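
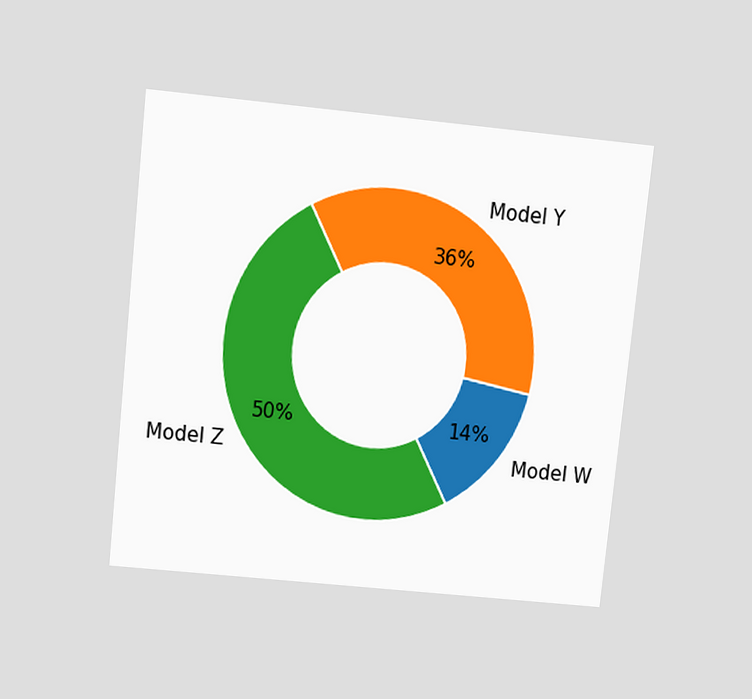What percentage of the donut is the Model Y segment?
The chart is tilted about 6° clockwise and viewed slightly from above. The Model Y segment takes up 36% of the ring.

36%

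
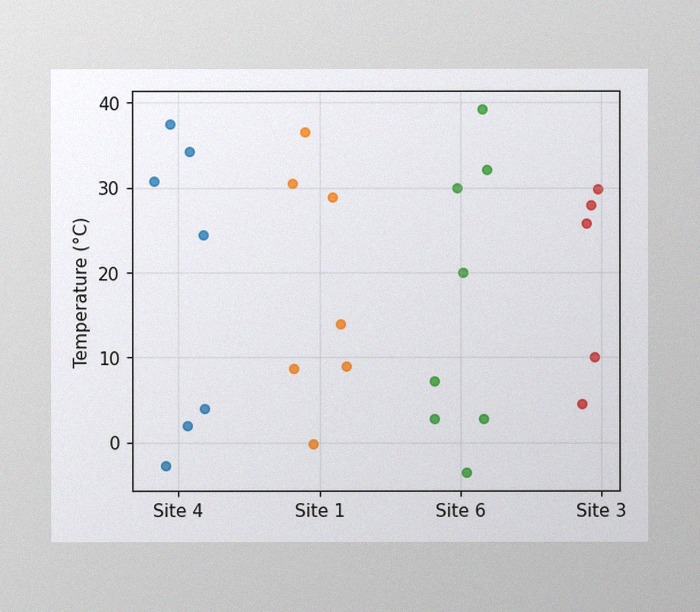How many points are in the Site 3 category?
The image has some photo noise and uneven lighting. Counting the markers in the Site 3 column gives 5.

5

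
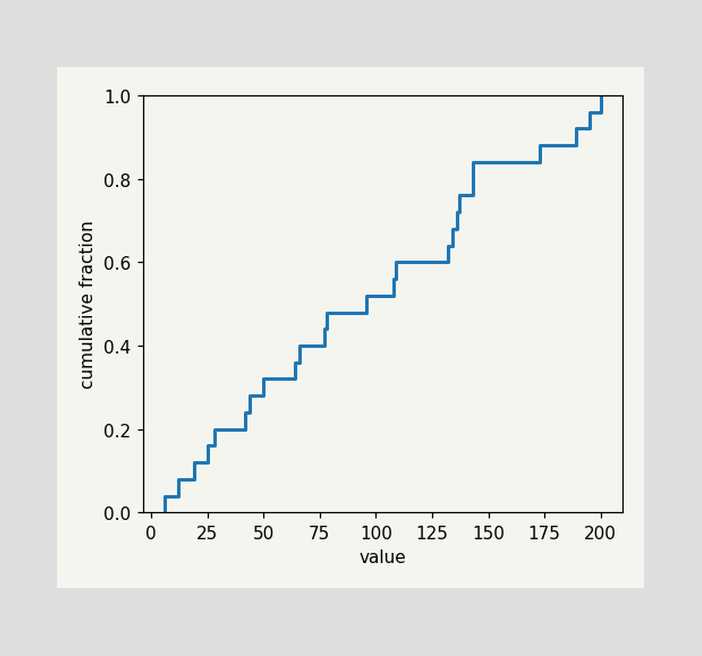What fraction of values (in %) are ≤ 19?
At x=19 the ECDF step is at 12%.

12%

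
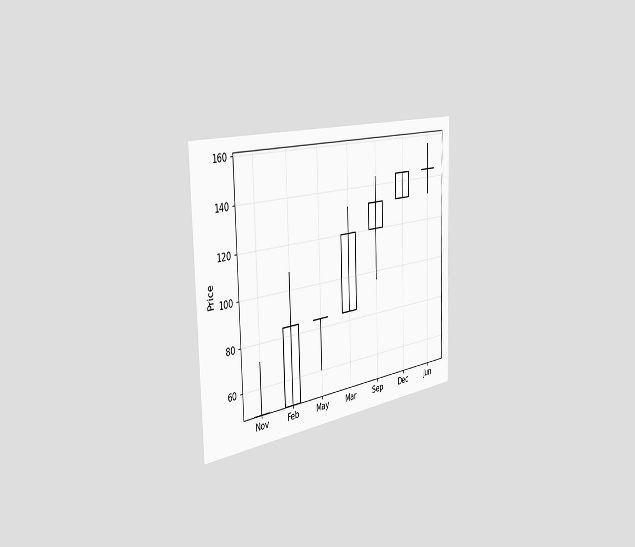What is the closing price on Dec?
144

The chart is viewed slightly from the left. The Dec candle closes at 144.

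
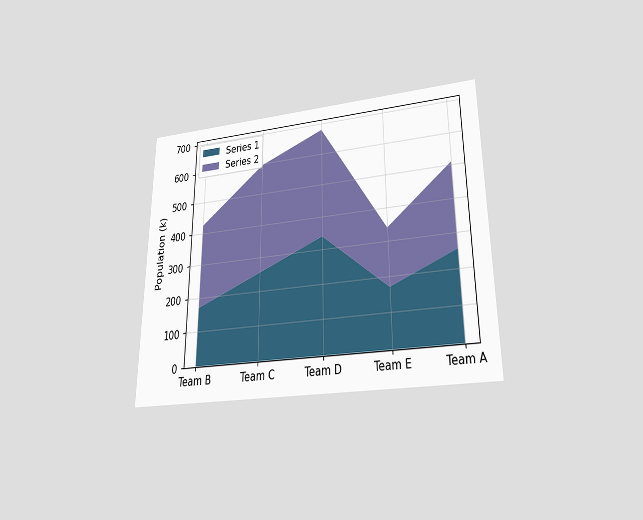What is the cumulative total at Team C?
595k

The chart is viewed slightly from below. The stacked total at Team C reaches 595k.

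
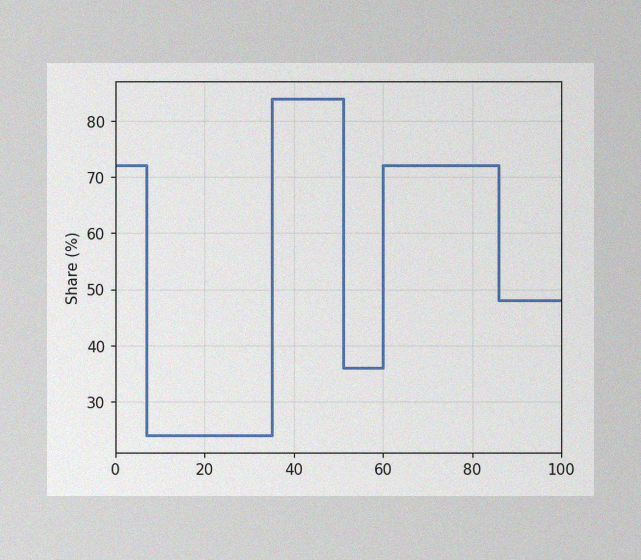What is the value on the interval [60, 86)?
The image has some photo noise and uneven lighting. On [60, 86) the step sits at 72%.

72%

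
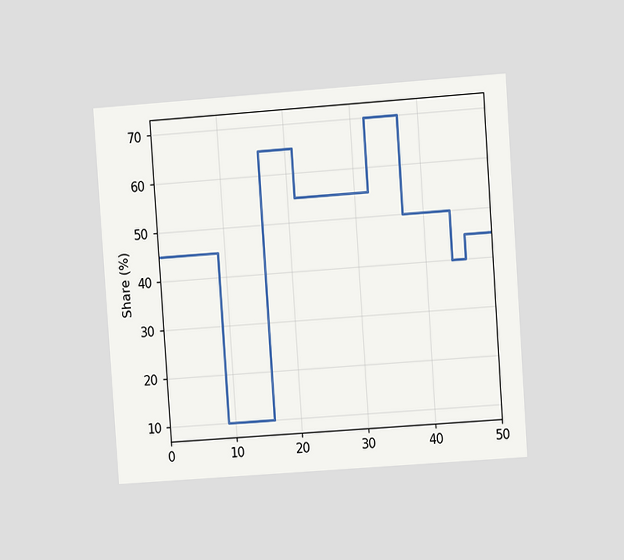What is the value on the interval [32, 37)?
The chart is tilted about 4° counter-clockwise and viewed at a slight angle. On [32, 37) the step sits at 70%.

70%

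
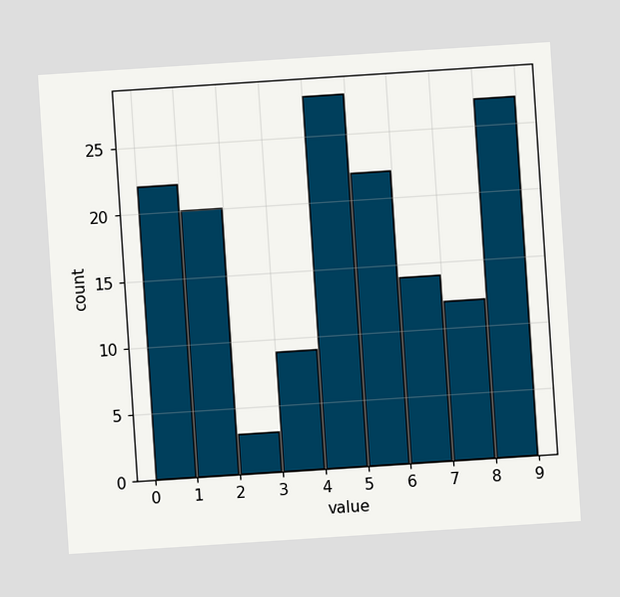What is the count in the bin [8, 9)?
27

The chart is tilted about 4° counter-clockwise. The [8, 9) bin has height 27.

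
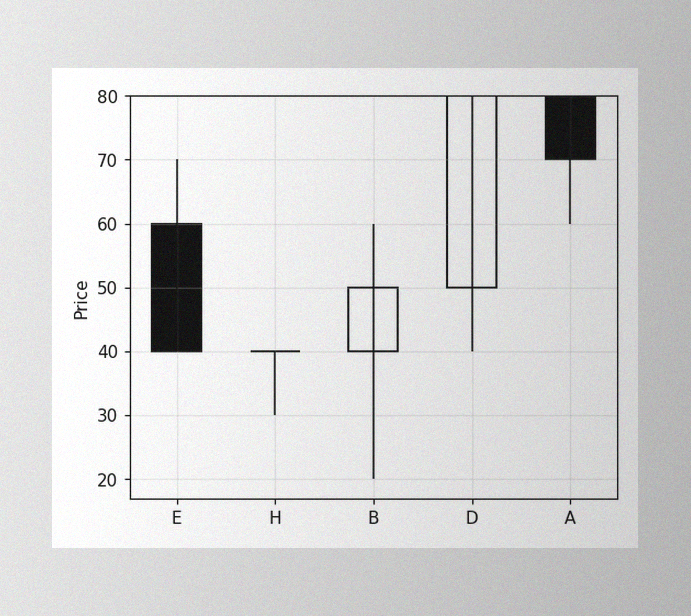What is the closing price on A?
The image has some photo noise and uneven lighting. The A candle closes at 70.

70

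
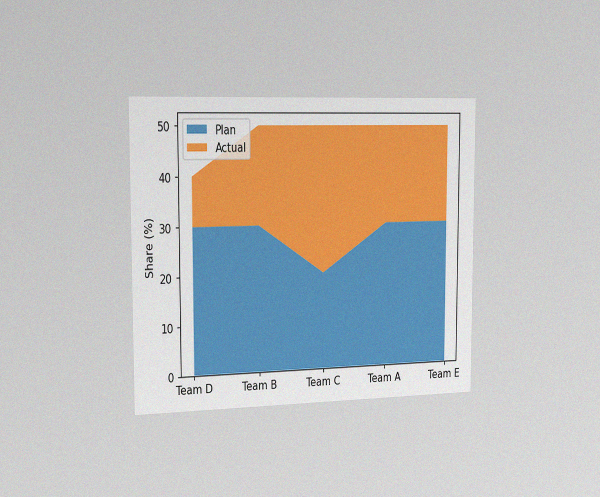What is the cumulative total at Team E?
50%

The chart is viewed slightly from the left, with some photo noise. The stacked total at Team E reaches 50%.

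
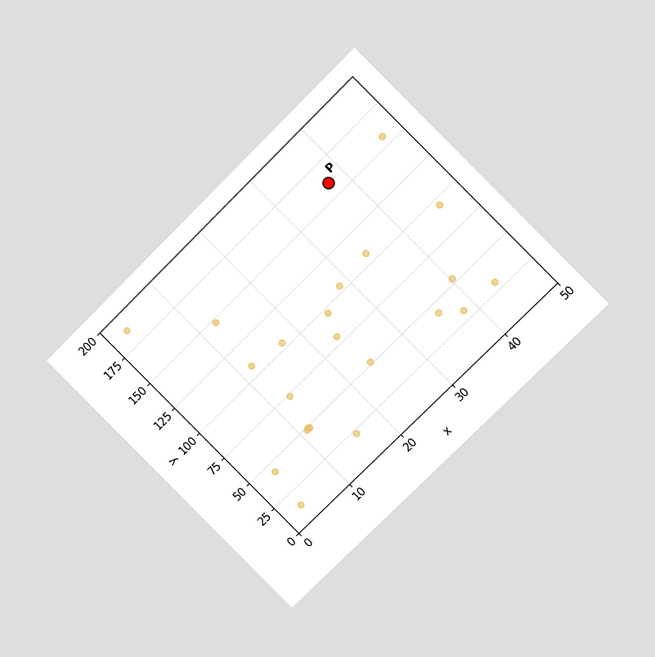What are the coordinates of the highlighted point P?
(37.5, 160)

The chart is tilted about 45° counter-clockwise and viewed at a slight angle. Following the gridlines from P to each axis, P sits at (37.5, 160).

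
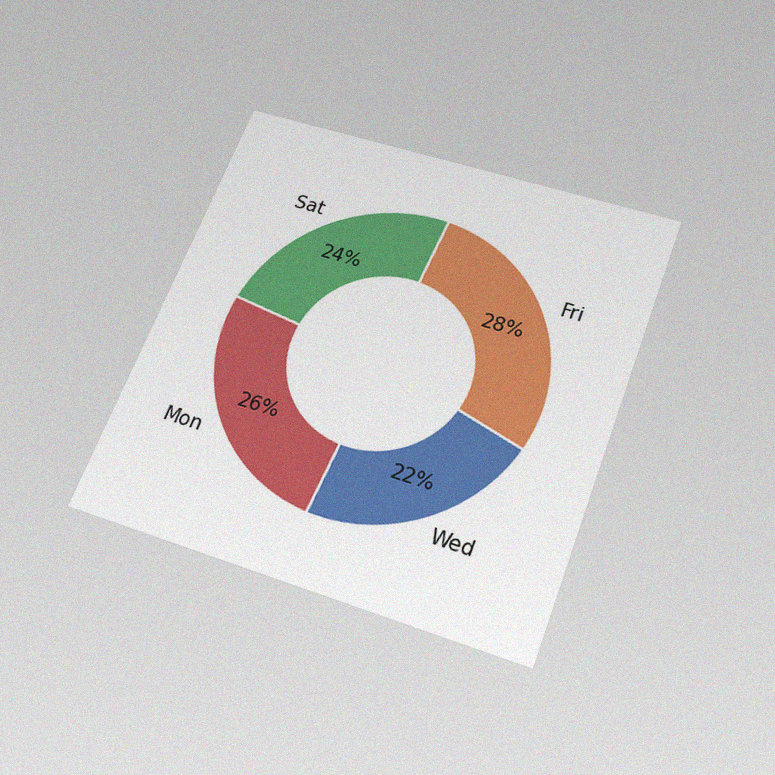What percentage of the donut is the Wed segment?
The chart is tilted about 21° clockwise and viewed slightly from below, with some photo noise. The Wed segment takes up 22% of the ring.

22%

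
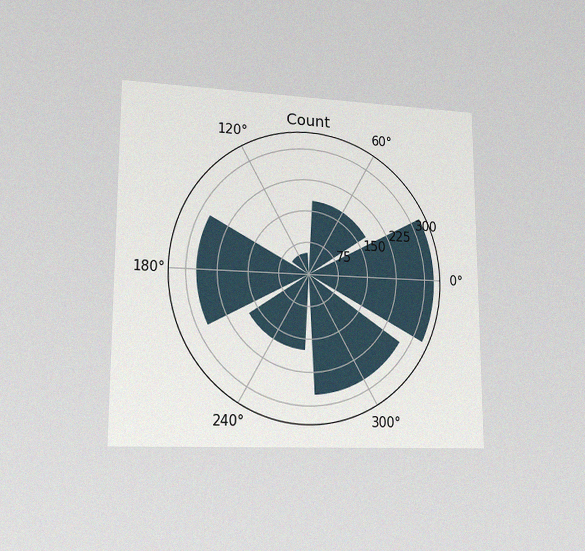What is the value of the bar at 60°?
175

The chart is viewed at a slight angle, with some photo noise. The bar at 60° reaches 175 on the radial axis.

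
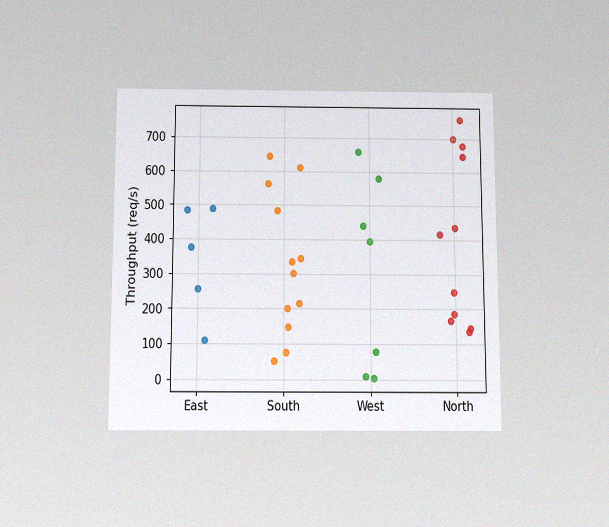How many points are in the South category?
The chart is viewed slightly from below, with some photo noise. Counting the markers in the South column gives 12.

12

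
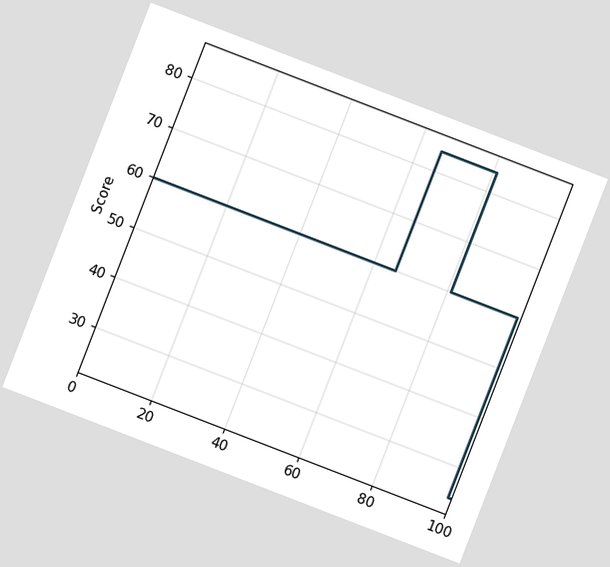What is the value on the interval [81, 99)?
The chart is tilted about 21° clockwise. On [81, 99) the step sits at 60.

60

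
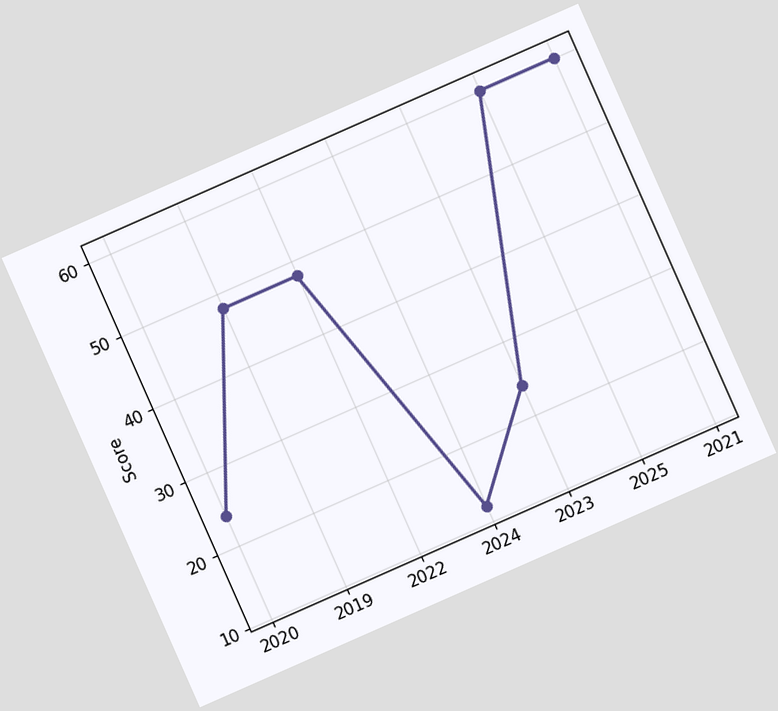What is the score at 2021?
The chart is tilted about 24° counter-clockwise. At 2021, the line is at 60.

60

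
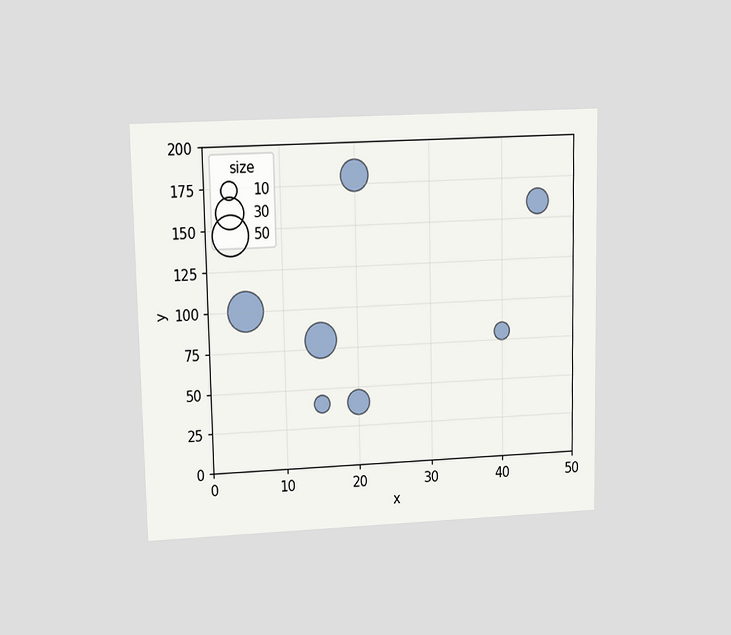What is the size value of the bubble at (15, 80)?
40

The chart is viewed slightly from above. Matching the bubble at (15, 80) against the size legend gives 40.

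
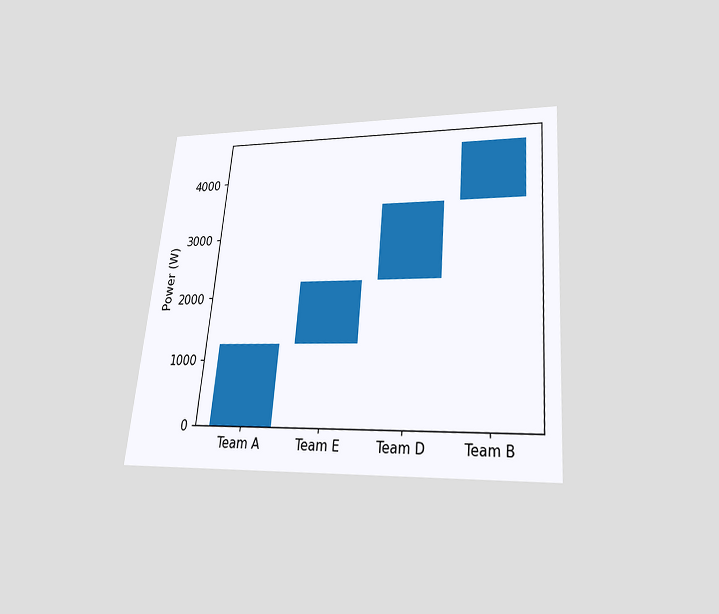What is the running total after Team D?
The chart is tilted about 5° clockwise and viewed slightly from below. After Team D the running total reaches 3500W.

3500W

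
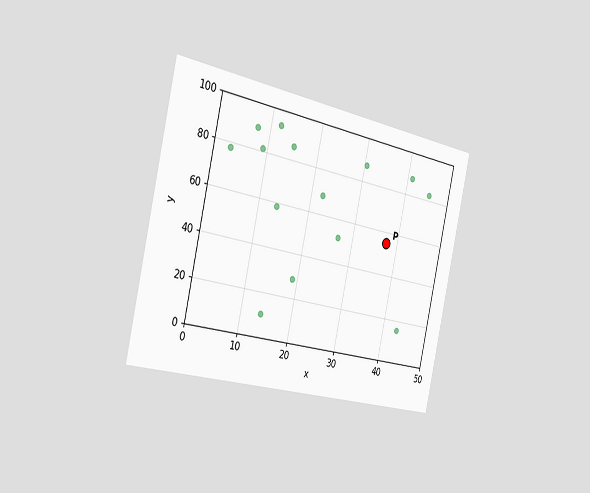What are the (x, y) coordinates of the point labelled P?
The chart is tilted about 12° clockwise and viewed slightly from the left. Following the gridlines from P to each axis, P sits at (37.5, 55).

(37.5, 55)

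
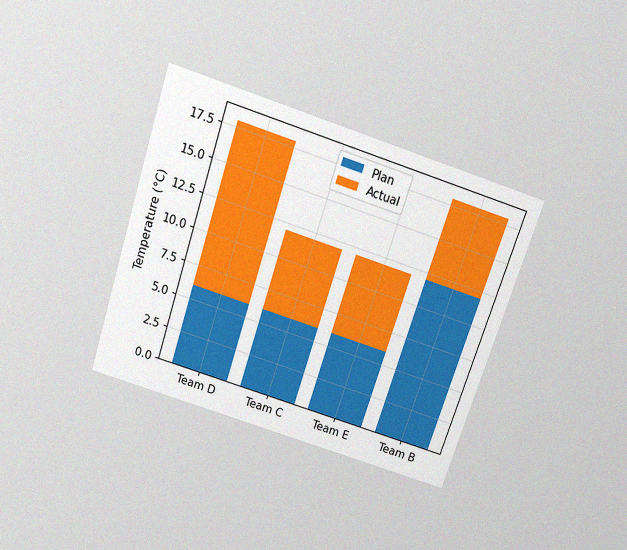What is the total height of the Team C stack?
The chart is tilted about 18° clockwise and viewed slightly from above, with some photo noise. The Team C stack's top reaches 12°C on the y-axis.

12°C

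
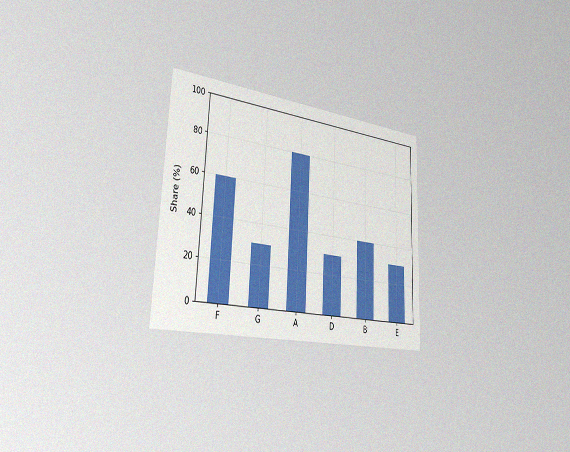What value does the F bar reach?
60%

The chart is tilted about 2° clockwise and viewed slightly from the left, with some photo noise. Reading along the chart's y-axis, the F bar reaches 60%.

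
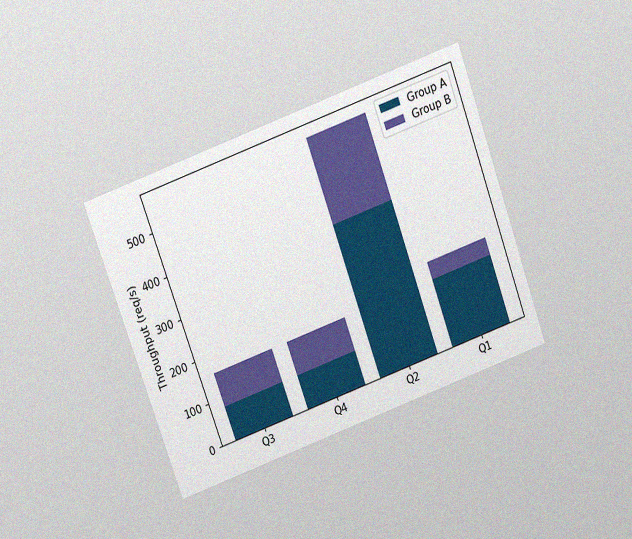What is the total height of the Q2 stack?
560req/s

The chart is tilted about 20° counter-clockwise and viewed slightly from above, with some photo noise. The Q2 stack's top reaches 560req/s on the y-axis.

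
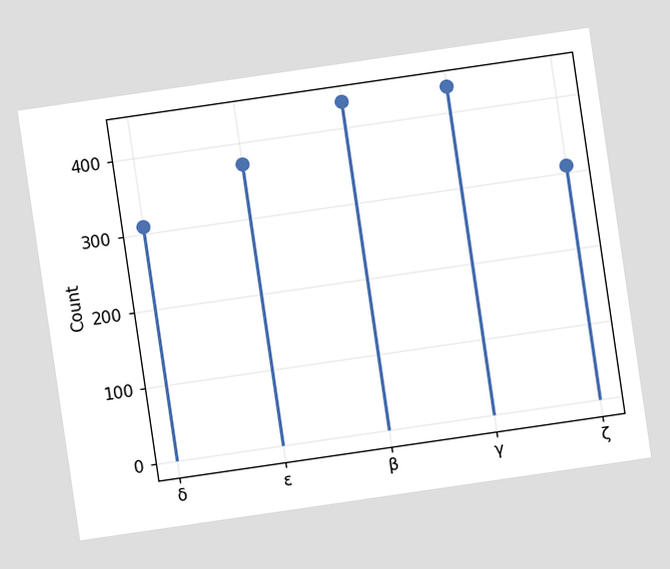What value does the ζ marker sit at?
310

The chart is tilted about 8° counter-clockwise. The ζ marker sits at 310.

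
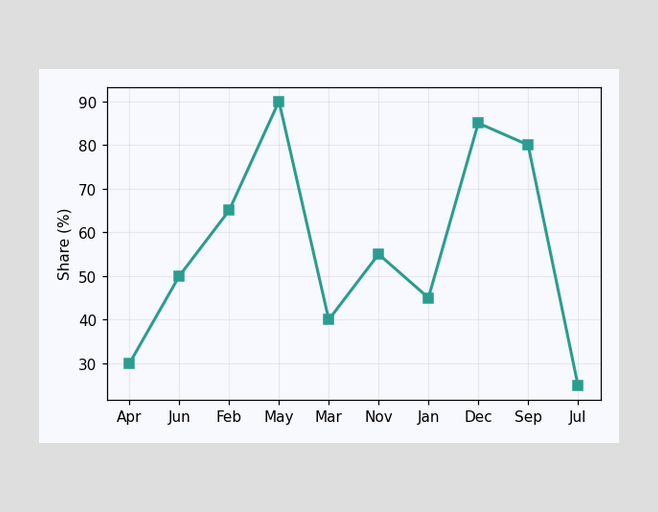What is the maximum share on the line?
90%

The highest point is at May, and reading across to the y-axis gives 90%.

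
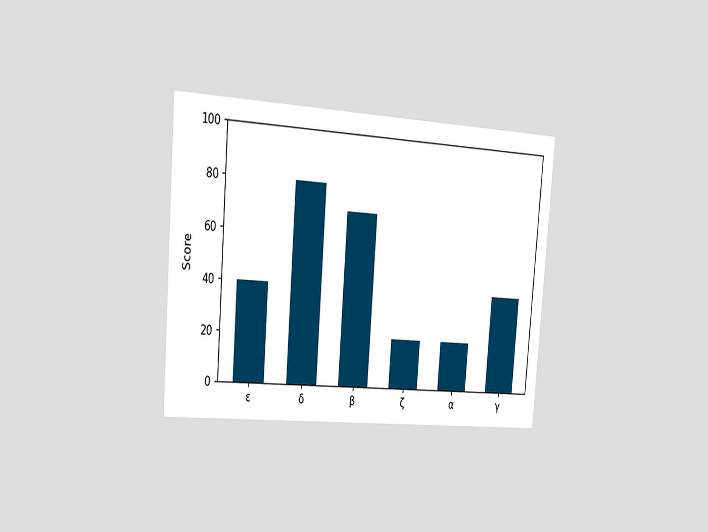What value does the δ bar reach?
The chart is tilted about 4° clockwise and viewed slightly from the left. Reading along the chart's y-axis, the δ bar reaches 80.

80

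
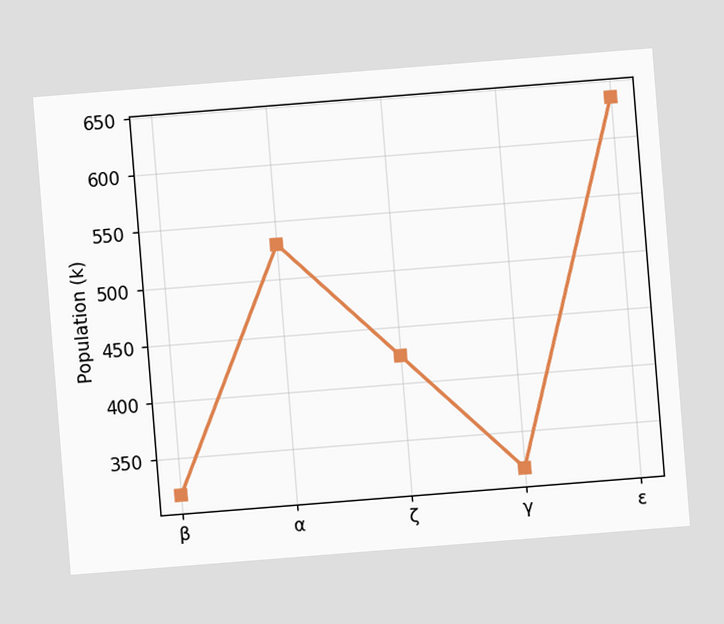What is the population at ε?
636k

The chart is tilted about 5° counter-clockwise. At ε, the line is at 636k.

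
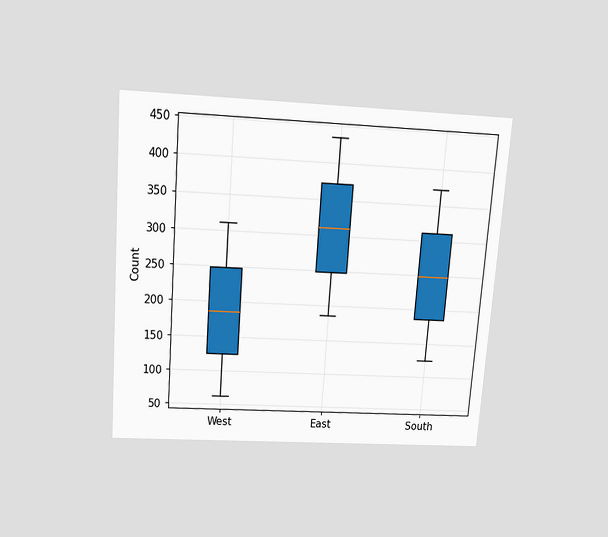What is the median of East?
The chart is tilted about 4° clockwise and viewed slightly from above. The median line in the East box sits at 310.

310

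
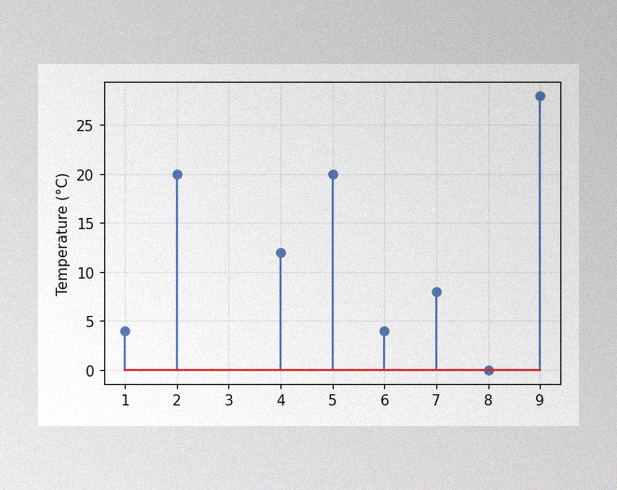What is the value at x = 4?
12°C

The image has some photo noise and uneven lighting. The stem at x=4 reaches 12°C.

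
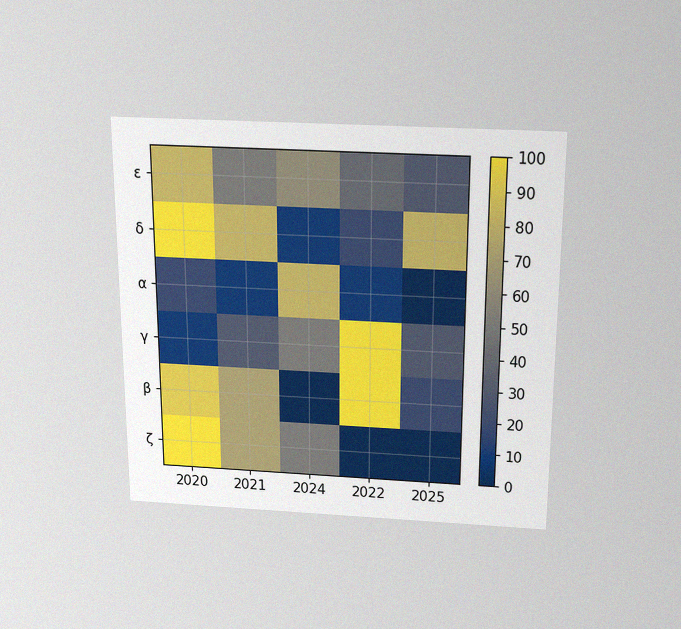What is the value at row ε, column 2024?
The chart is viewed slightly from above, with some photo noise. Matching cell (ε, 2024) against the colorbar gives 60.

60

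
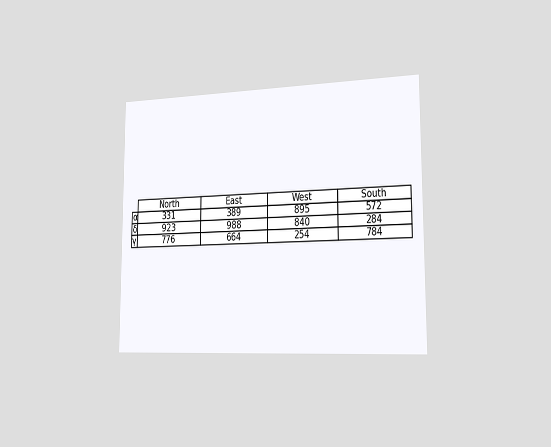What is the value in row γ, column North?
The chart is viewed slightly from the right. The (γ, North) cell reads 776.

776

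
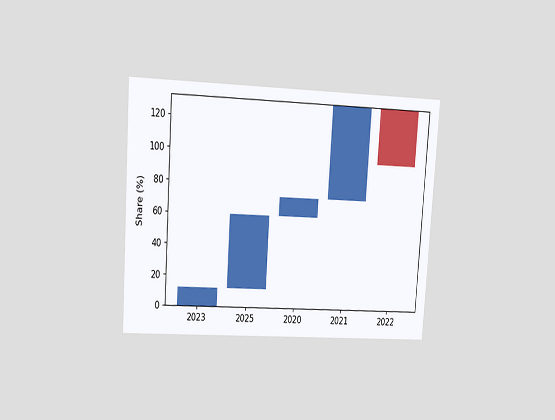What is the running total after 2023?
12%

The chart is tilted about 4° clockwise and viewed at a slight angle. After 2023 the running total reaches 12%.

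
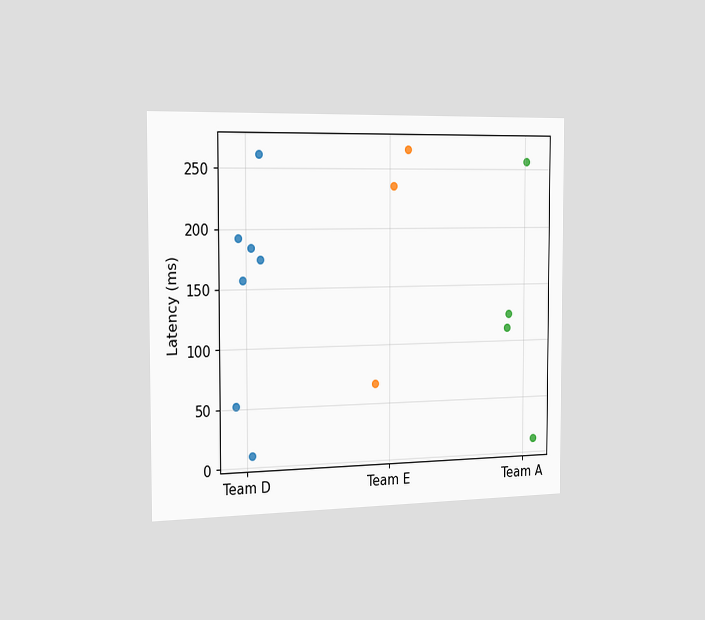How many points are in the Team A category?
4

The chart is viewed slightly from the left. Counting the markers in the Team A column gives 4.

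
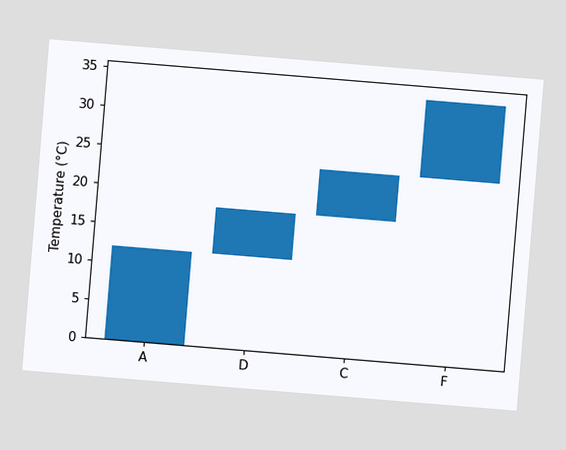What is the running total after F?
The chart is tilted about 5° clockwise. After F the running total reaches 34°C.

34°C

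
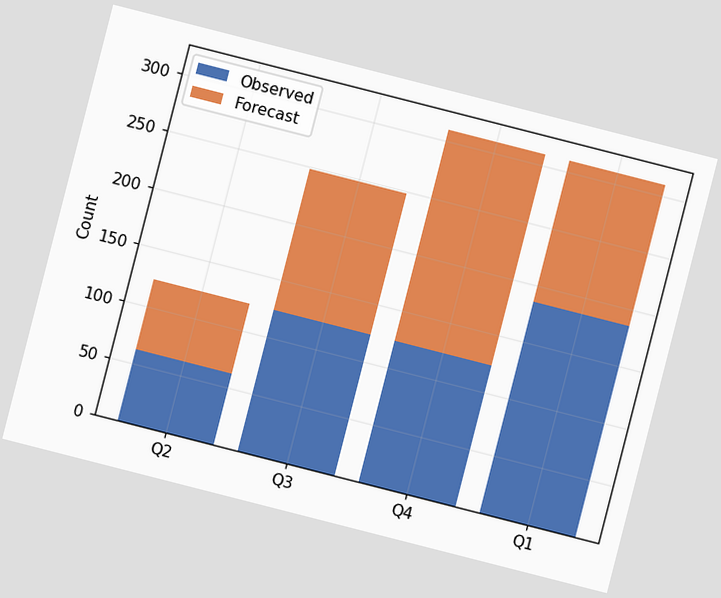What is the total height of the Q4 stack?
The chart is tilted about 14° clockwise. The Q4 stack's top reaches 310 on the y-axis.

310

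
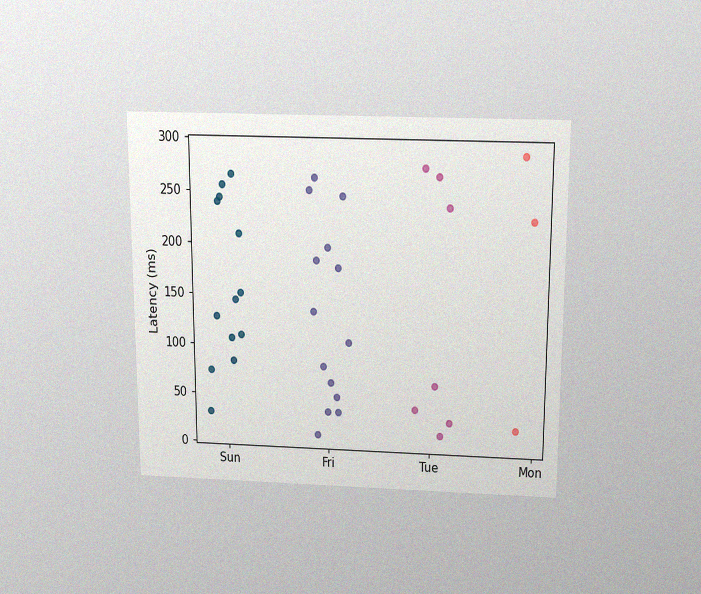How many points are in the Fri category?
The chart is viewed slightly from above, with some photo noise. Counting the markers in the Fri column gives 14.

14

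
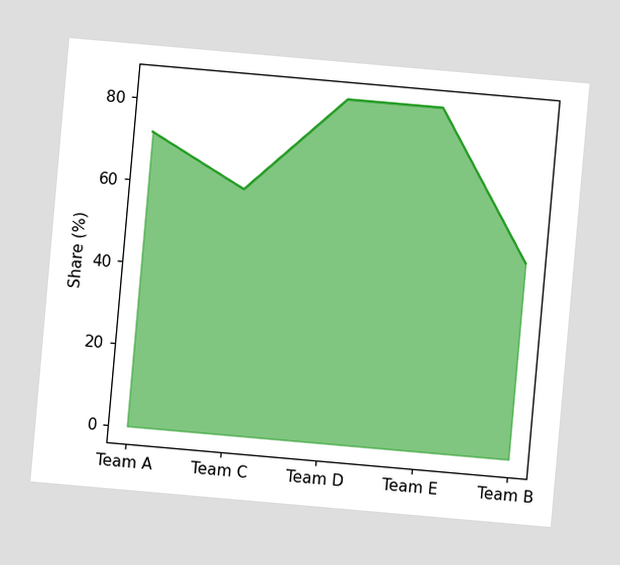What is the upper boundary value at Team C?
The chart is tilted about 5° clockwise. At Team C the upper boundary is at 60%.

60%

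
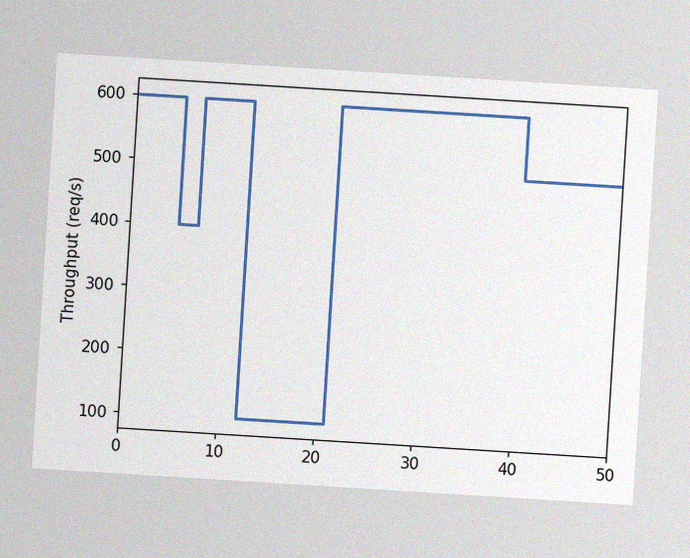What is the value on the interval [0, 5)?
The chart is tilted about 4° clockwise, with some photo noise. On [0, 5) the step sits at 600req/s.

600req/s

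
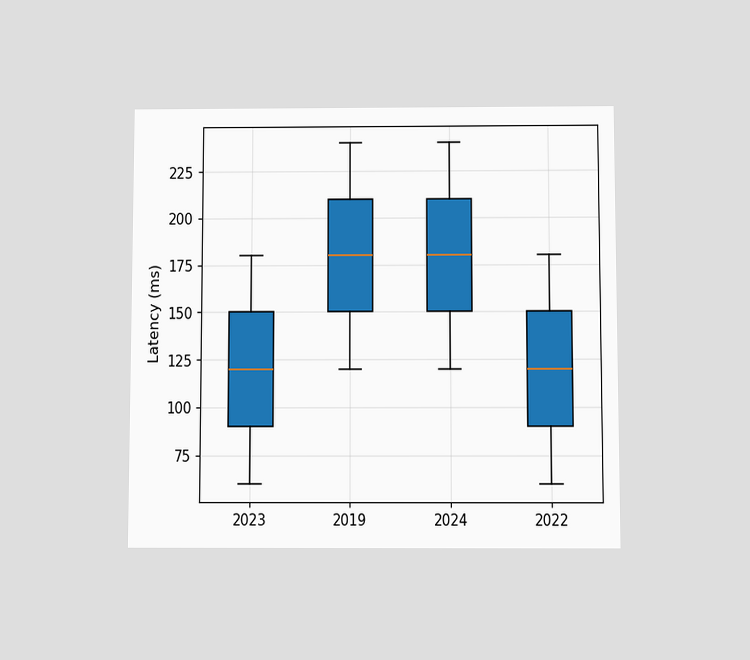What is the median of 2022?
The chart is viewed slightly from below. The median line in the 2022 box sits at 120ms.

120ms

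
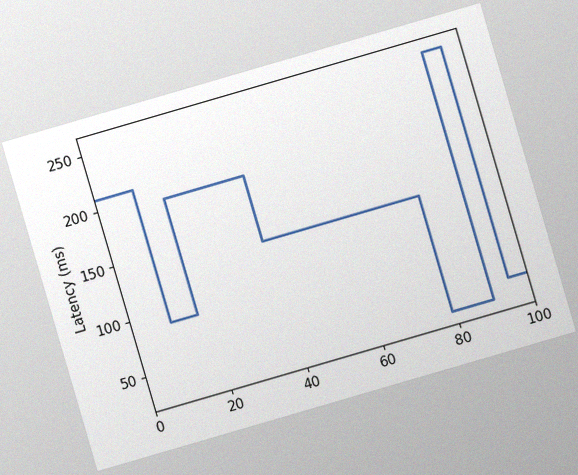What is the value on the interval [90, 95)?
255ms

The chart is tilted about 16° counter-clockwise, with some photo noise. On [90, 95) the step sits at 255ms.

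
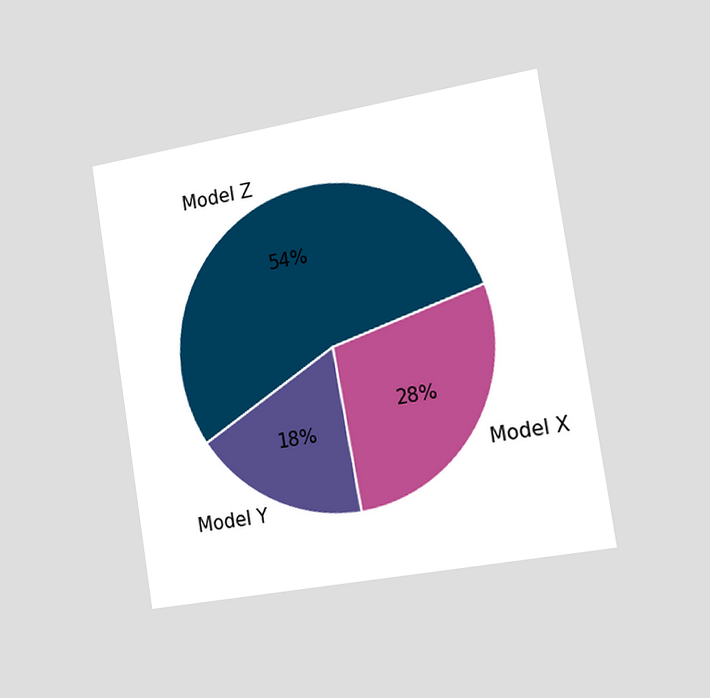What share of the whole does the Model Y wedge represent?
The chart is tilted about 9° counter-clockwise and viewed slightly from the right. The Model Y slice takes up 18% of the pie.

18%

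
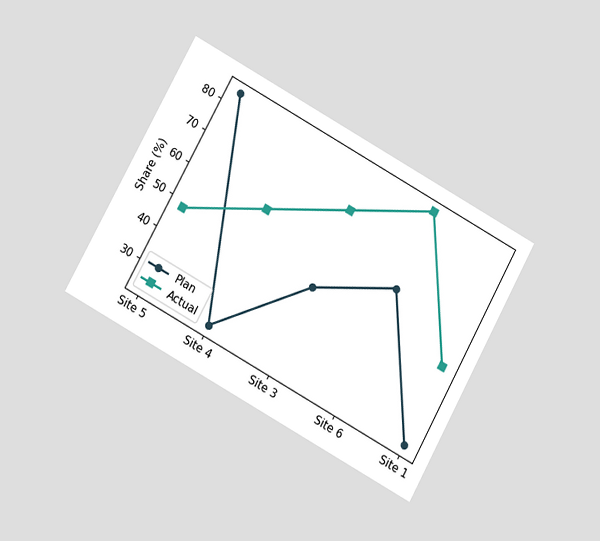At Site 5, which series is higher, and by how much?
The chart is tilted about 29° clockwise and viewed at a slight angle. At Site 5, Plan sits above the other line by 36%.

Plan, by 36%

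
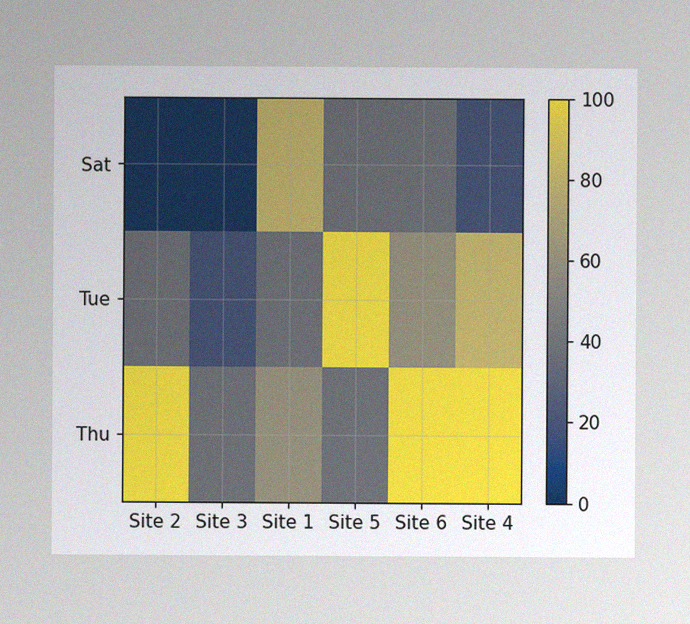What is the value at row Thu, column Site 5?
40

The image has some photo noise and uneven lighting. Matching cell (Thu, Site 5) against the colorbar gives 40.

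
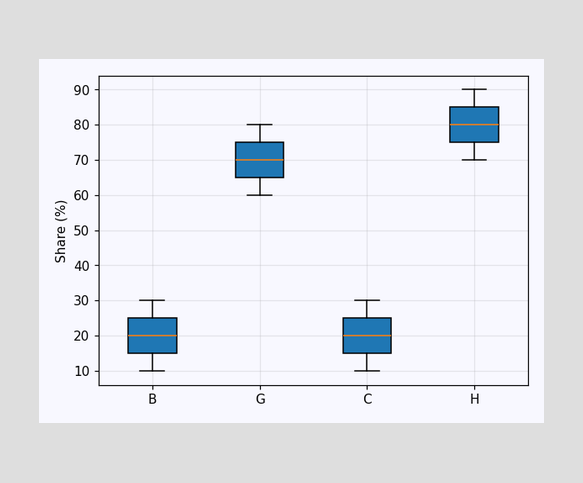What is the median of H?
The median line in the H box sits at 80%.

80%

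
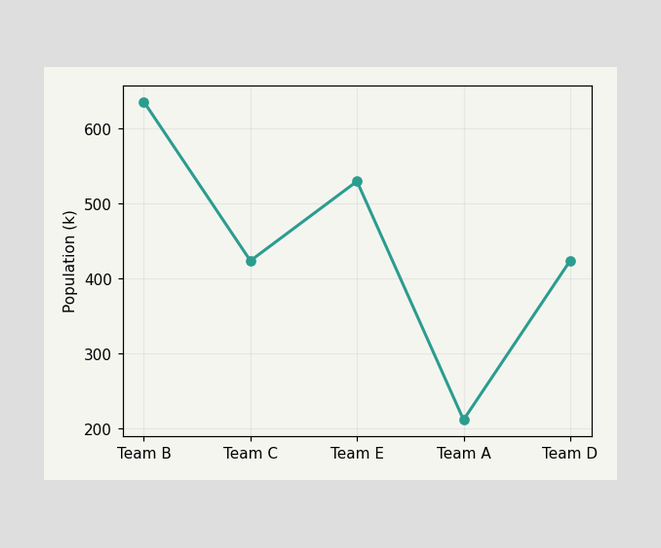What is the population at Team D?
424k

At Team D, the line is at 424k.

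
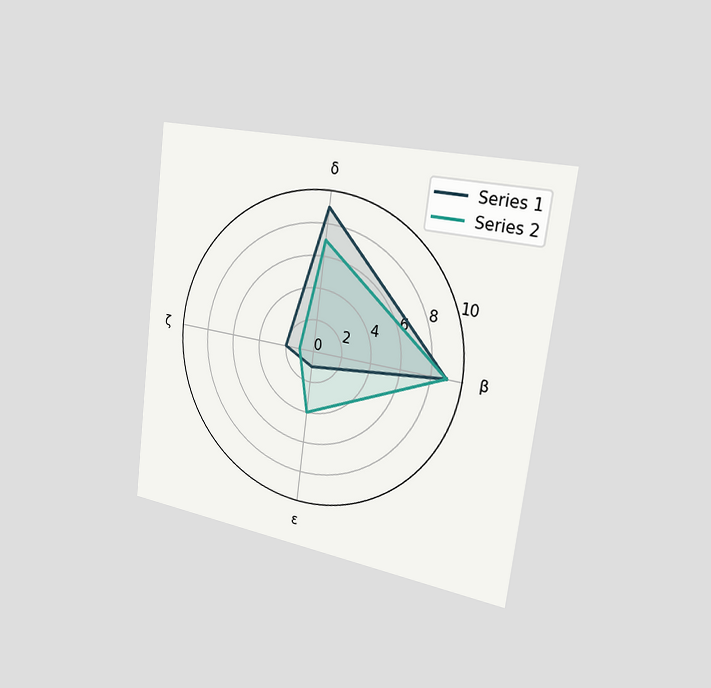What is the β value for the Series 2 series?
9

The chart is tilted about 7° clockwise and viewed slightly from the right. On the β axis, Series 2 reaches 9.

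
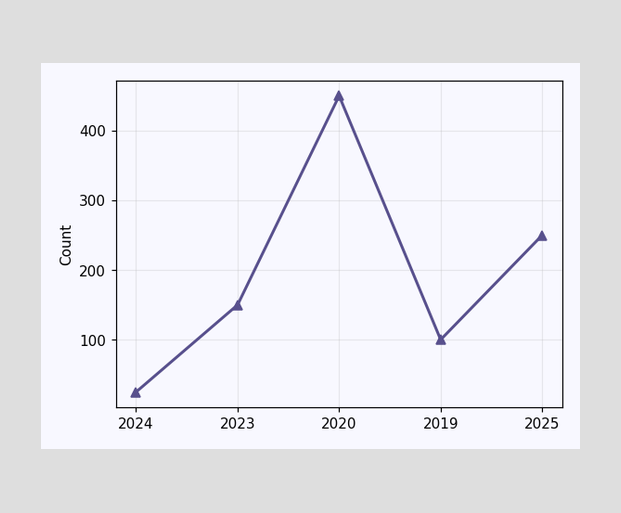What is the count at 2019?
100

At 2019, the line is at 100.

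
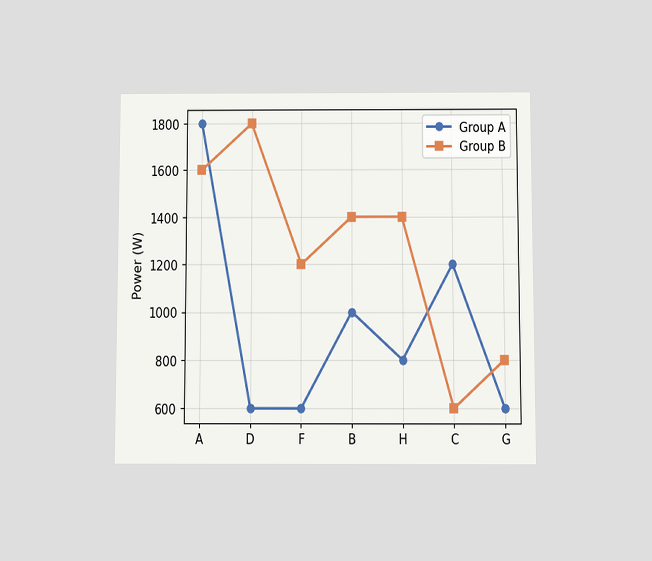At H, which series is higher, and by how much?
Group B, by 600W

The chart is viewed slightly from below. At H, Group B sits above the other line by 600W.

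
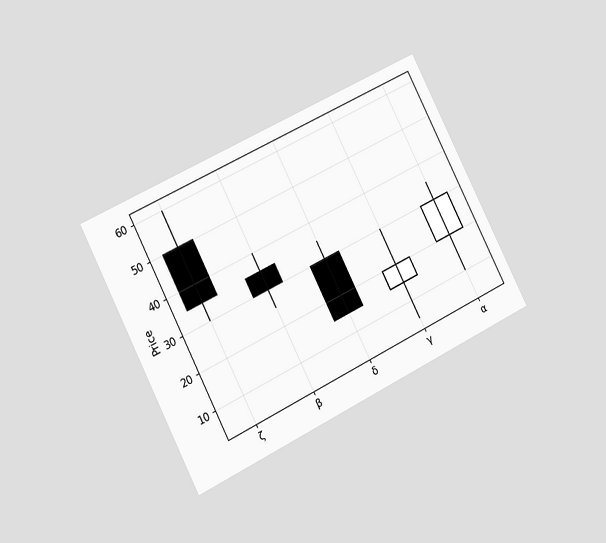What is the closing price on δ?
The chart is tilted about 27° counter-clockwise and viewed slightly from the left. The δ candle closes at 15.

15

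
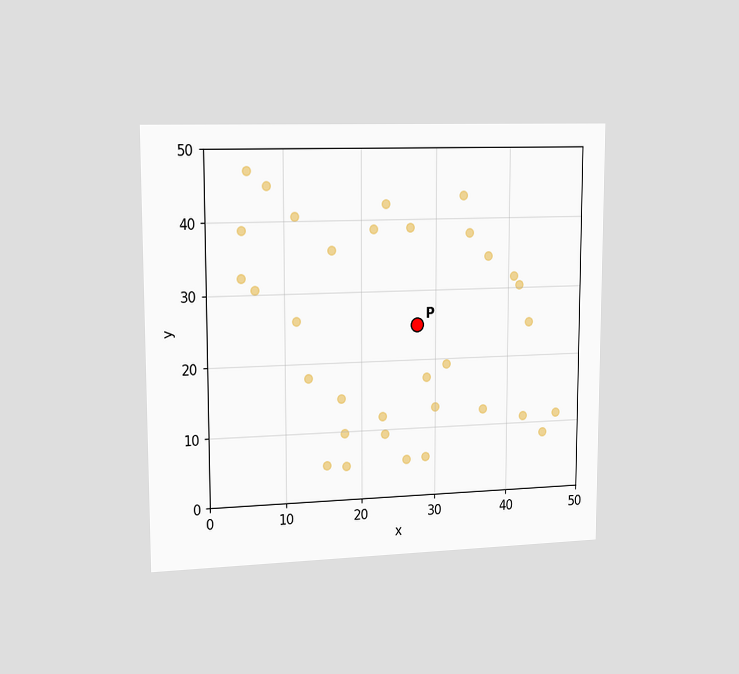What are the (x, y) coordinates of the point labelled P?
(27.5, 25)

The chart is viewed slightly from the left. Following the gridlines from P to each axis, P sits at (27.5, 25).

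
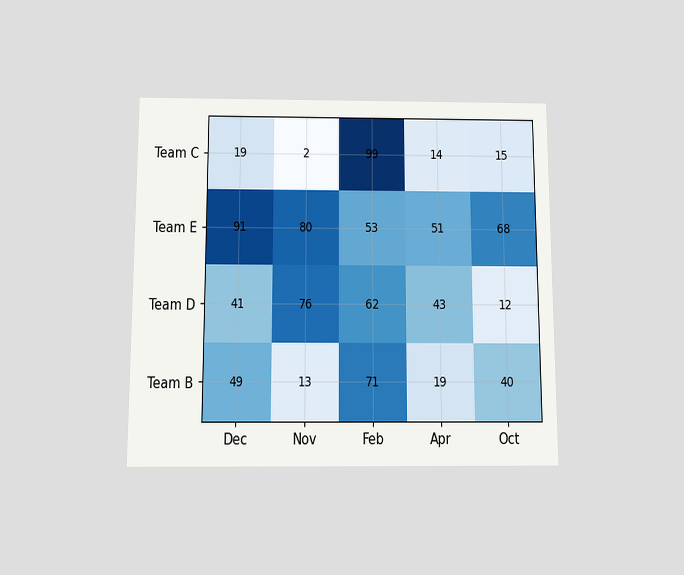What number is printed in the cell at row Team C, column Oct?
15

The chart is viewed slightly from below. The (Team C, Oct) cell reads 15.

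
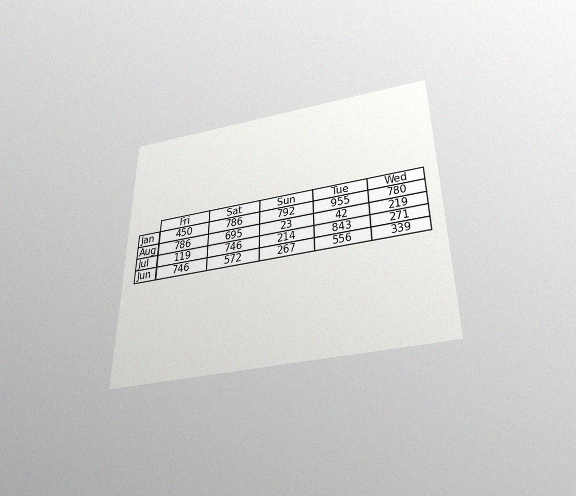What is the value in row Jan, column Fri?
450

The chart is viewed slightly from below, with some photo noise. The (Jan, Fri) cell reads 450.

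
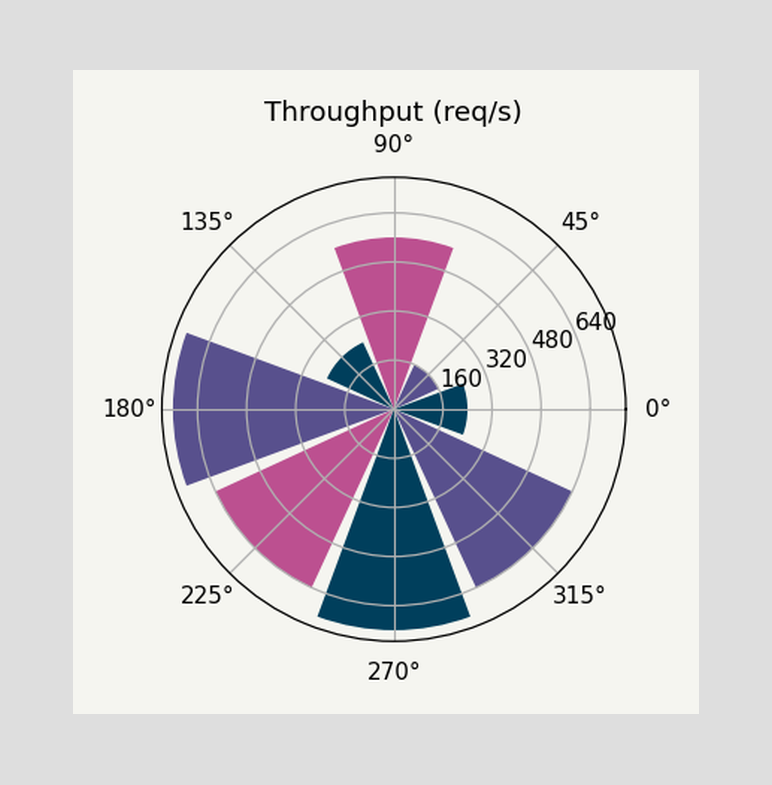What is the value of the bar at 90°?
560req/s

The bar at 90° reaches 560req/s on the radial axis.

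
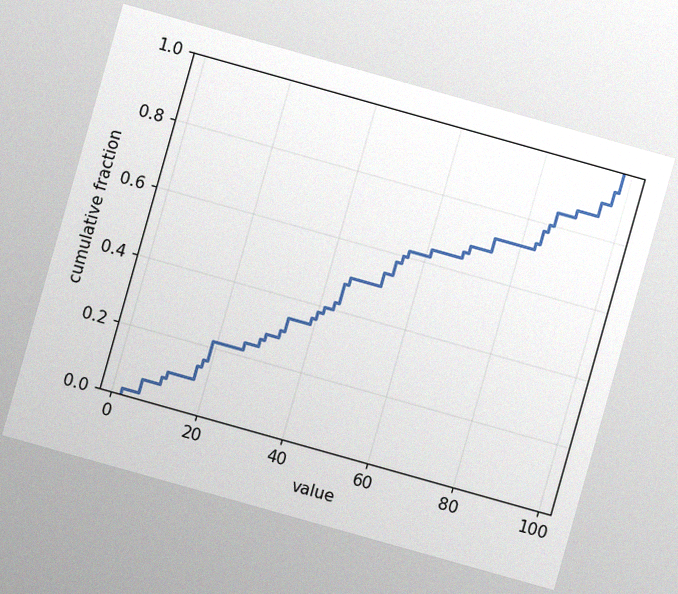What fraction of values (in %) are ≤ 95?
The chart is tilted about 16° clockwise, with some photo noise. At x=95 the ECDF step is at 90%.

90%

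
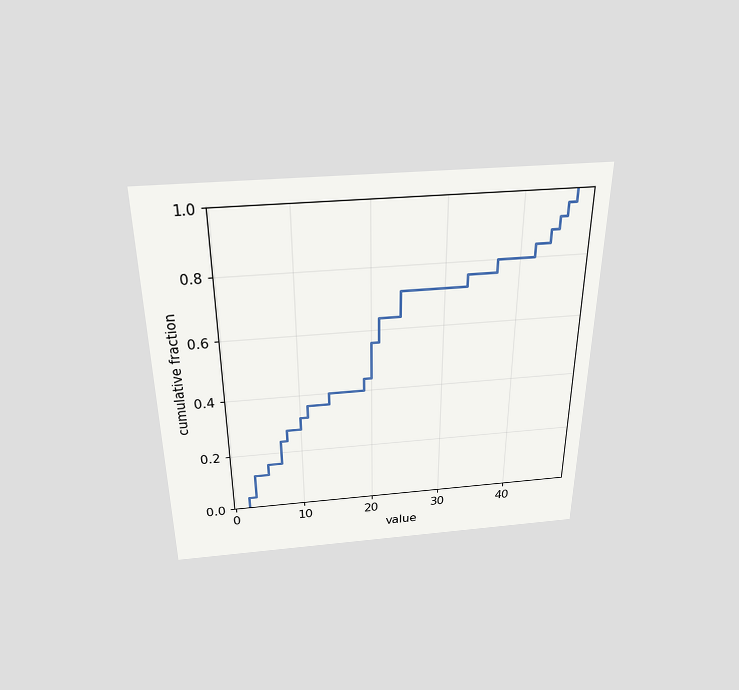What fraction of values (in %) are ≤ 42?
84%

The chart is viewed slightly from above. At x=42 the ECDF step is at 84%.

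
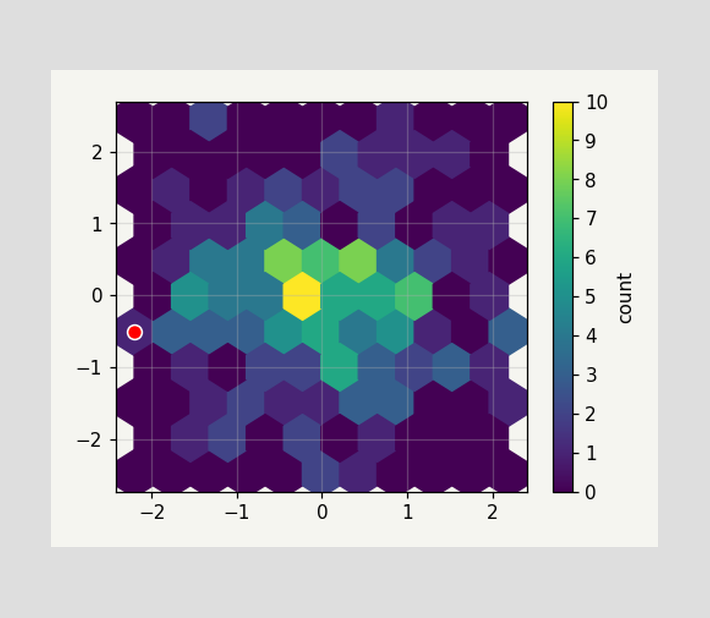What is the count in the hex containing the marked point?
1

The marked hex reads 1 on the colorbar.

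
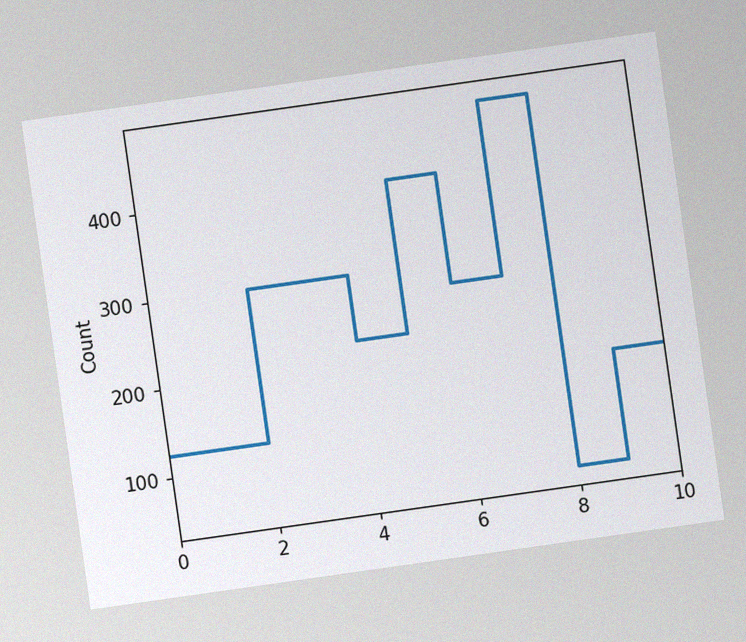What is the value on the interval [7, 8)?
475

The chart is tilted about 8° counter-clockwise, with some photo noise. On [7, 8) the step sits at 475.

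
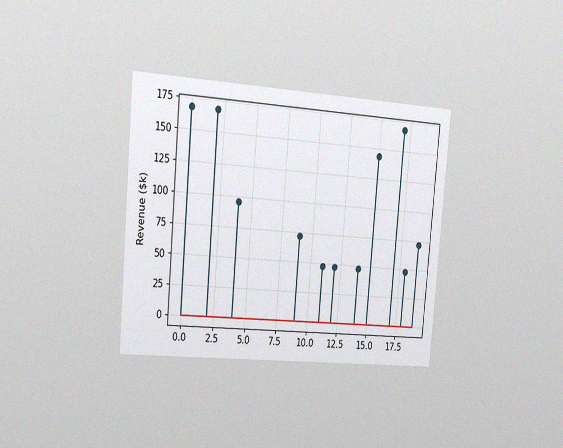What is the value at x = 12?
$48k

The chart is tilted about 5° clockwise and viewed slightly from the left, with some photo noise. The stem at x=12 reaches $48k.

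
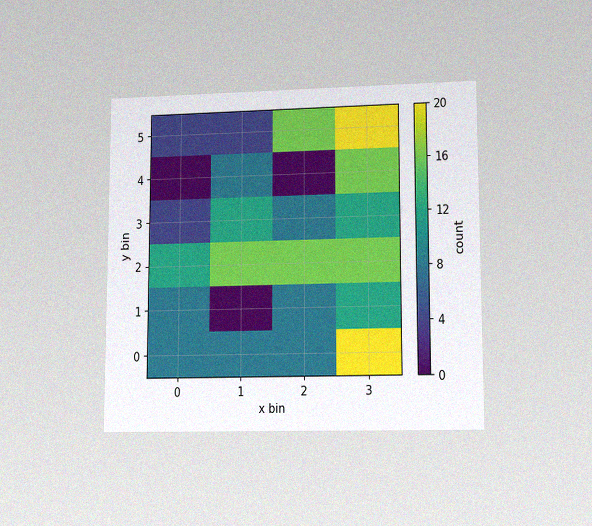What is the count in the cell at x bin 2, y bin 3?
8

The chart is viewed at a slight angle, with some photo noise. Matching the cell (2, 3) against the colorbar gives 8.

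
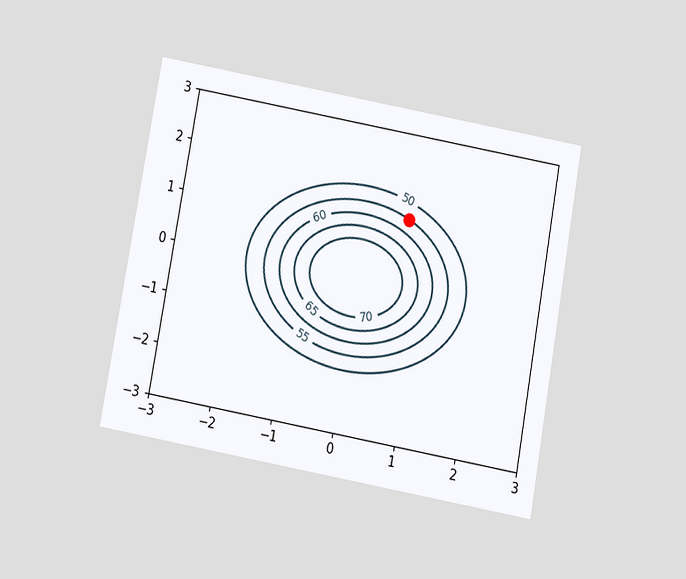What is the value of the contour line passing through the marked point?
55

The chart is tilted about 10° clockwise and viewed slightly from below. The marked point sits on the contour labelled 55.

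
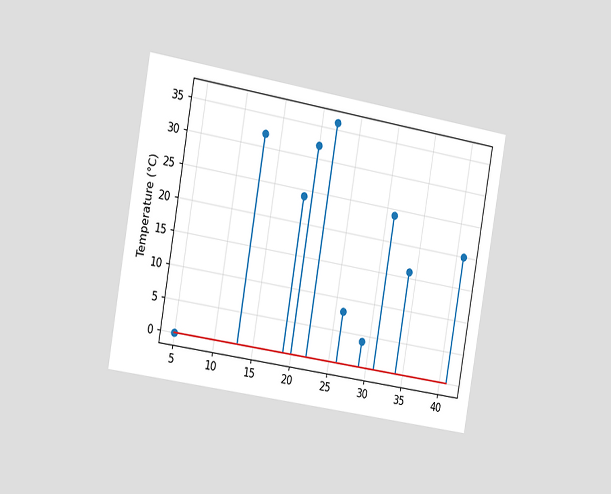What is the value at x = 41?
20°C

The chart is tilted about 10° clockwise and viewed slightly from the left. The stem at x=41 reaches 20°C.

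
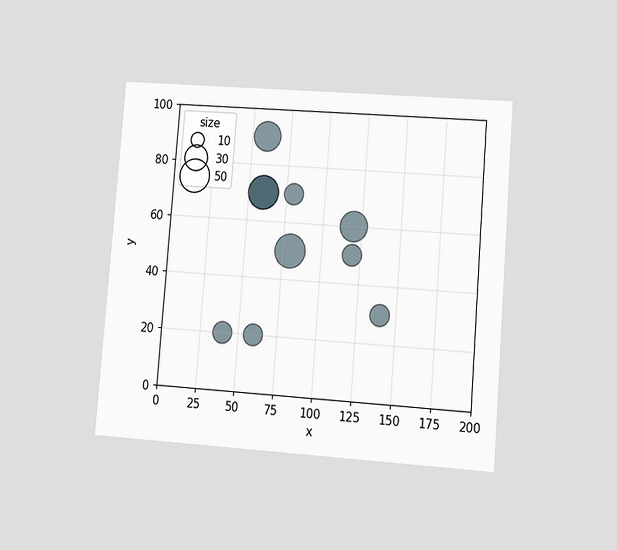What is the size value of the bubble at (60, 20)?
20

The chart is tilted about 5° clockwise and viewed at a slight angle. Matching the bubble at (60, 20) against the size legend gives 20.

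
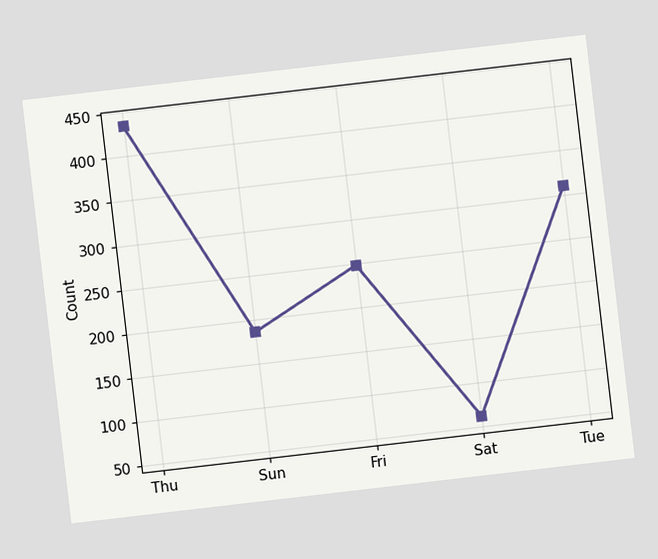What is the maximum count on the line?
434

The chart is tilted about 7° counter-clockwise. The highest point is at Thu, and reading across to the y-axis gives 434.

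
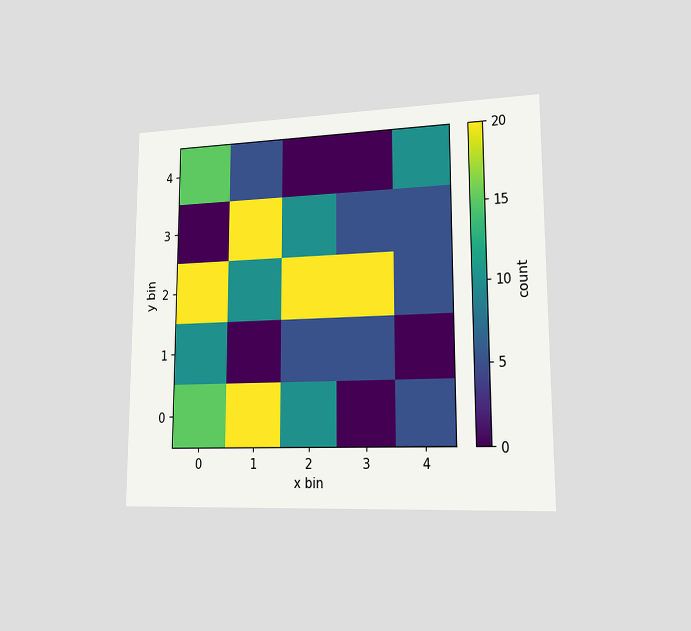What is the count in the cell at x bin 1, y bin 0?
The chart is viewed slightly from the right. Matching the cell (1, 0) against the colorbar gives 20.

20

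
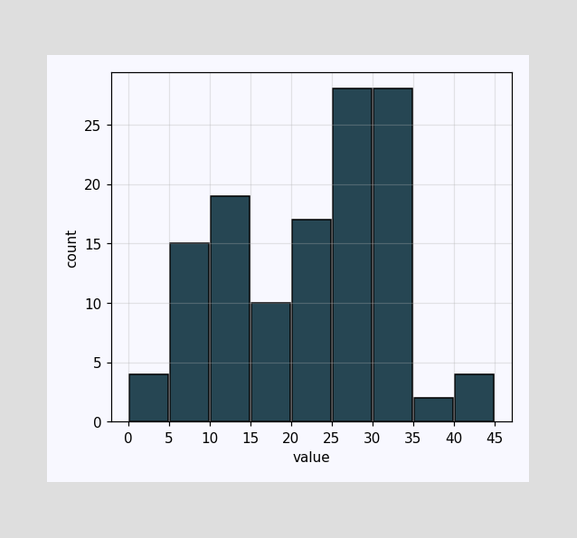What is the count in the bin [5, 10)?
The [5, 10) bin has height 15.

15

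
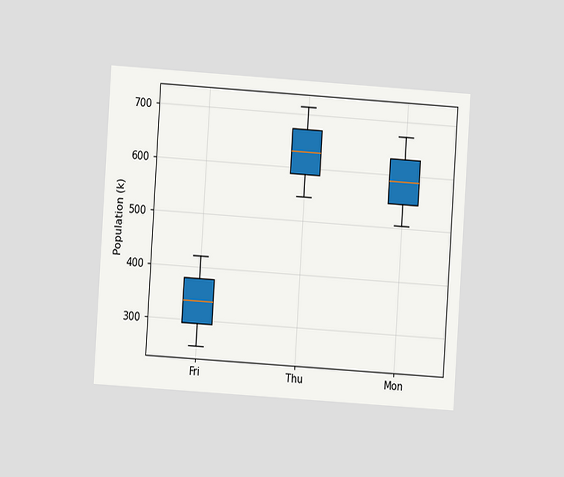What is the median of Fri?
The chart is tilted about 4° clockwise and viewed at a slight angle. The median line in the Fri box sits at 336k.

336k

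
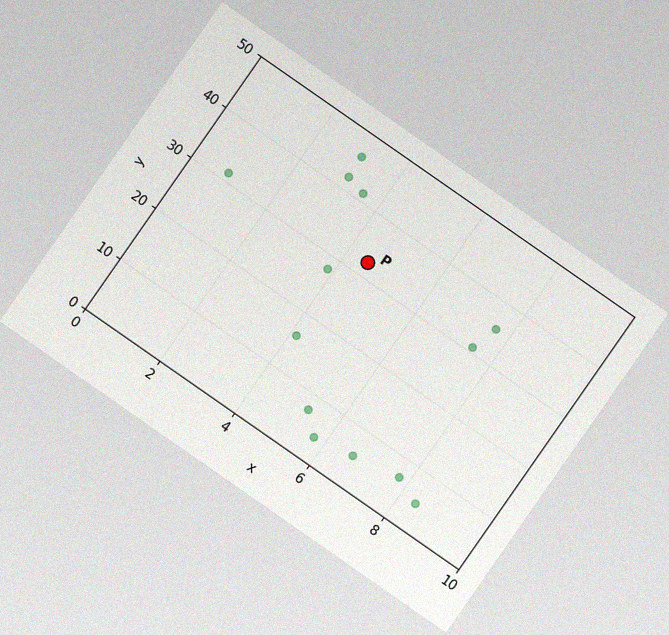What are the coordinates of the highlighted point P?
The chart is tilted about 35° clockwise, with some photo noise. Following the gridlines from P to each axis, P sits at (4.5, 32.5).

(4.5, 32.5)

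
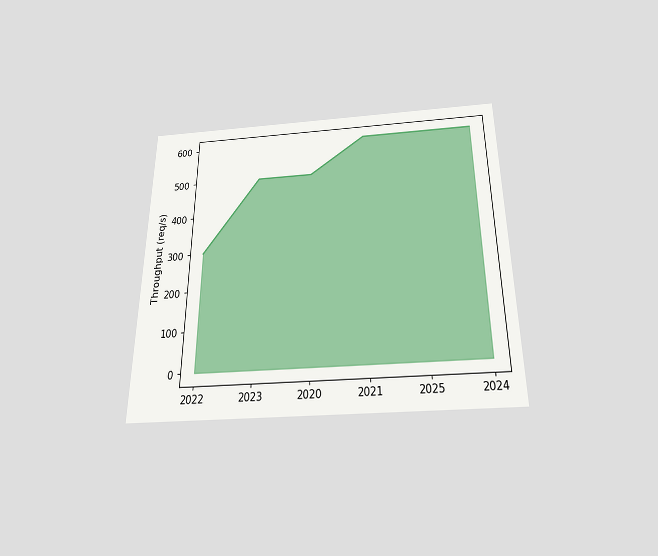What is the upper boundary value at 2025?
The chart is viewed slightly from below. At 2025 the upper boundary is at 600req/s.

600req/s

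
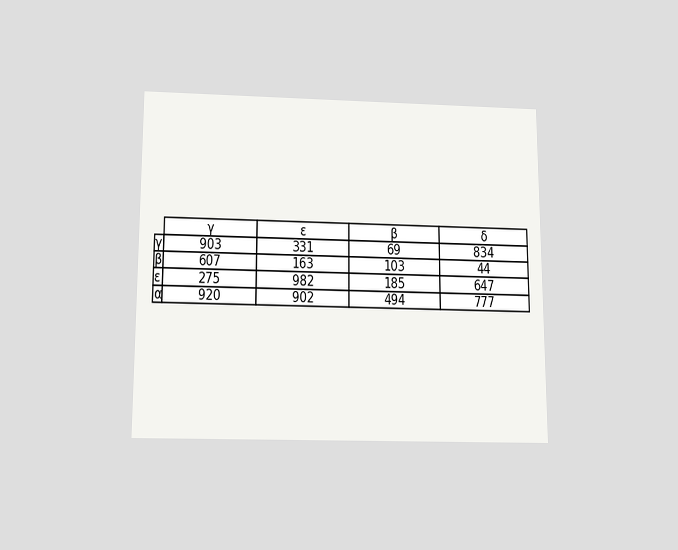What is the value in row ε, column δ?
647

The chart is viewed slightly from below. The (ε, δ) cell reads 647.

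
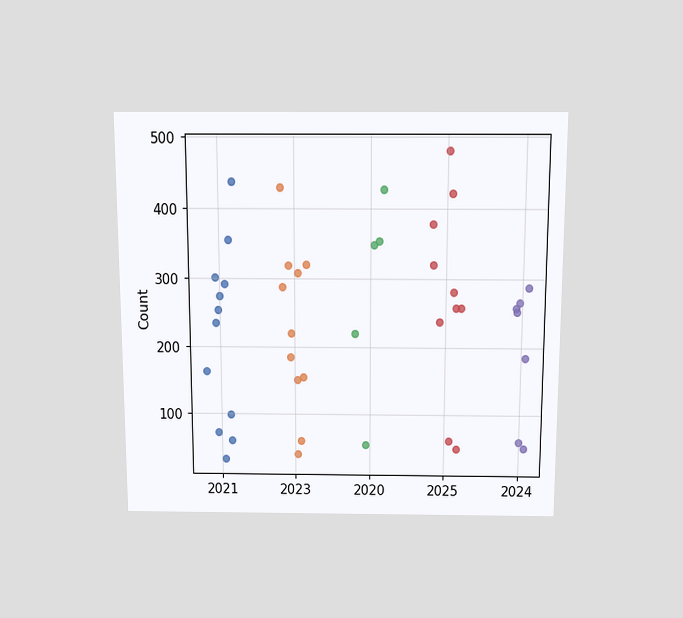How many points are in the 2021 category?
The chart is viewed slightly from above. Counting the markers in the 2021 column gives 12.

12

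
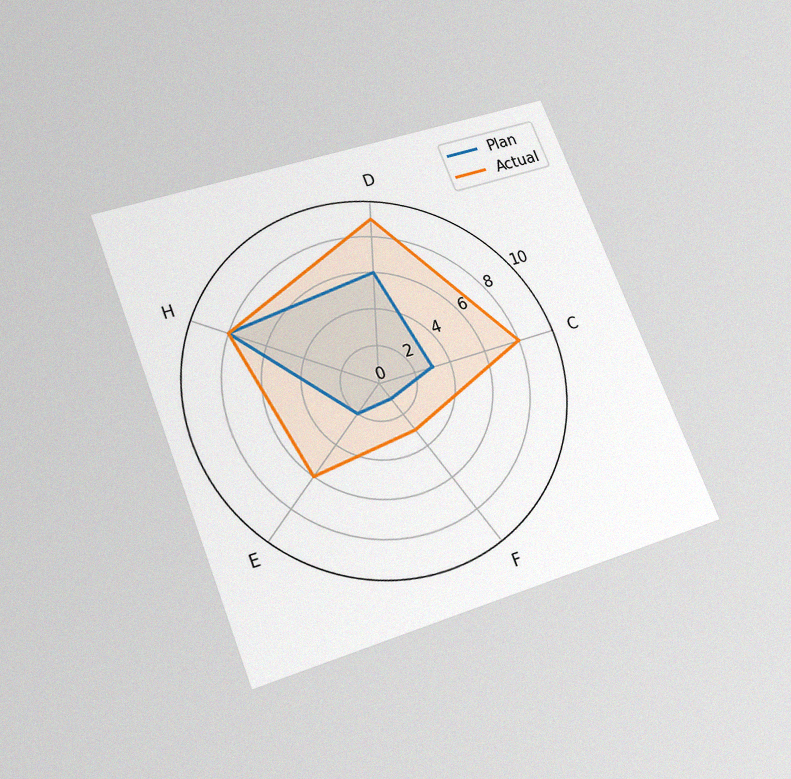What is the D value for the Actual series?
9

The chart is tilted about 21° counter-clockwise and viewed slightly from below, with some photo noise. On the D axis, Actual reaches 9.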